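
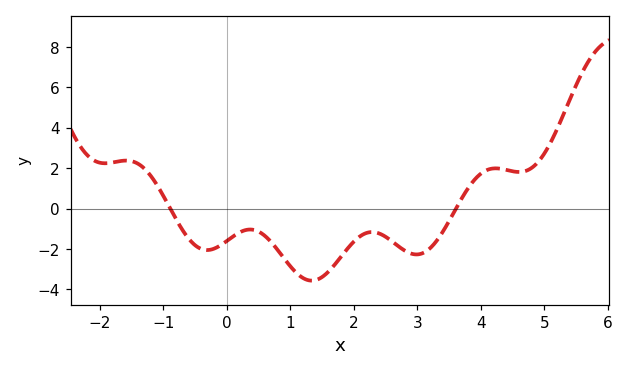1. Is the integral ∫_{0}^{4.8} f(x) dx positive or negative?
negative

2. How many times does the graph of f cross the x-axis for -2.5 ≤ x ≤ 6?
2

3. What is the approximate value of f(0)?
-1.6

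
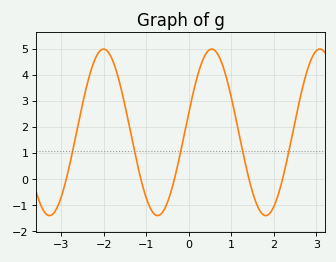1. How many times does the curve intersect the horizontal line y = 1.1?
5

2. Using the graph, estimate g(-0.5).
-0.9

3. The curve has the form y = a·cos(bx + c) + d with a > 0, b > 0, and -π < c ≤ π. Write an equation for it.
y = 3.19cos(2.5x - 1.3) + 1.8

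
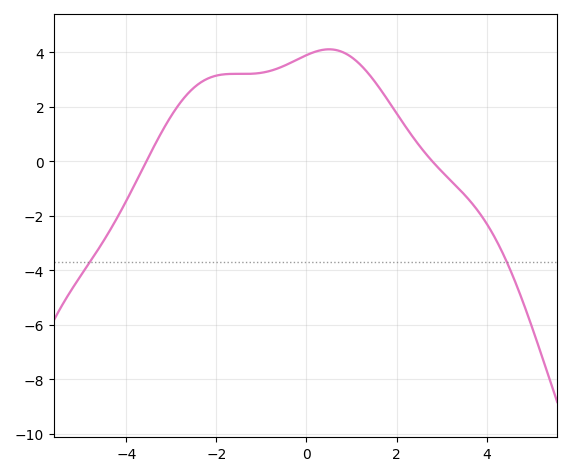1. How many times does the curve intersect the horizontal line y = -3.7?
2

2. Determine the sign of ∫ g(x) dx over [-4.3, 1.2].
positive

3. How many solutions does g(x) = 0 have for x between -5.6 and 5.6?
2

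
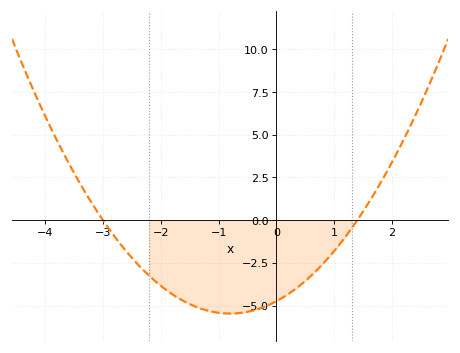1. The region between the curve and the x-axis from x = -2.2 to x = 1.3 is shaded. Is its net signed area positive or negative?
negative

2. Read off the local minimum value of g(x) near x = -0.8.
-5.47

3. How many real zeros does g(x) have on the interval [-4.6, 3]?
2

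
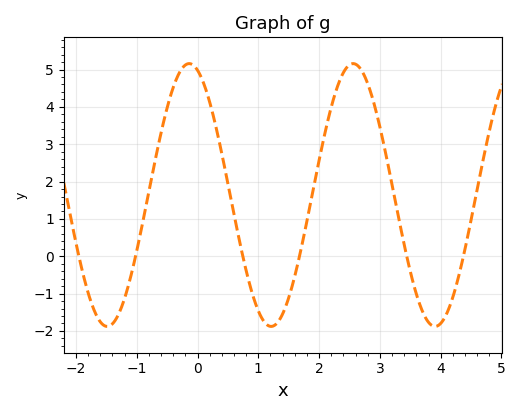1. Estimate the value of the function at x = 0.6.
1.13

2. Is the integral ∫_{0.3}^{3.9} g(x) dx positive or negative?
positive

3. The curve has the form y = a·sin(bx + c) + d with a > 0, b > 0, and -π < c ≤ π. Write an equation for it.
y = 3.52sin(2.33x + 1.89) + 1.64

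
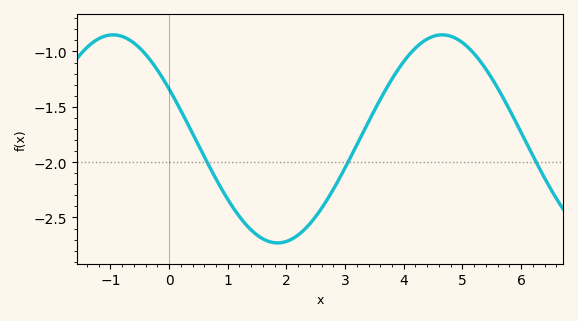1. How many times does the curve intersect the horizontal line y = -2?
3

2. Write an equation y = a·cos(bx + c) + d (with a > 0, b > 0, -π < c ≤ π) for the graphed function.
y = 0.94cos(1.1x + 1.1) - 1.79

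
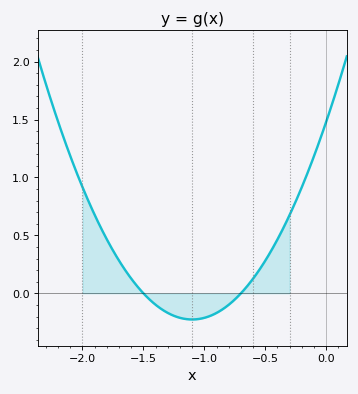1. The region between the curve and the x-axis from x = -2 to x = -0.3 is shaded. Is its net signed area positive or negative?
positive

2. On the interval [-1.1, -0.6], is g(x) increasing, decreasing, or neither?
increasing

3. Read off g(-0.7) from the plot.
0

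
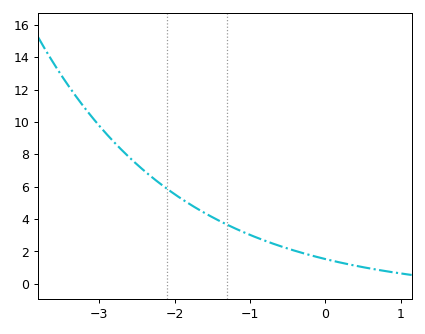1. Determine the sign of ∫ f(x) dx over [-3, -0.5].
positive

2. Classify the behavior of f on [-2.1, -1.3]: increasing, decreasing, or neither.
decreasing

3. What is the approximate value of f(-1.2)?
3.4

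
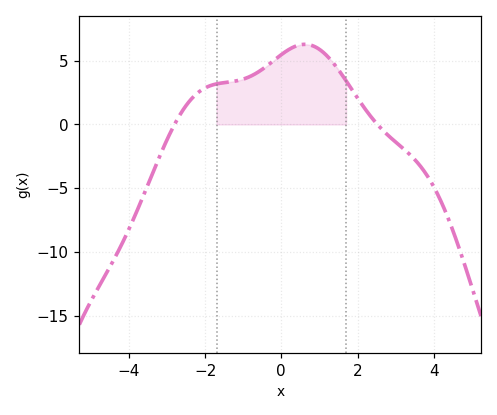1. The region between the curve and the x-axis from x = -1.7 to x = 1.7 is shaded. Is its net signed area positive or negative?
positive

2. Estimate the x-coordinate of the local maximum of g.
0.6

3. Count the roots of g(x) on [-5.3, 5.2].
2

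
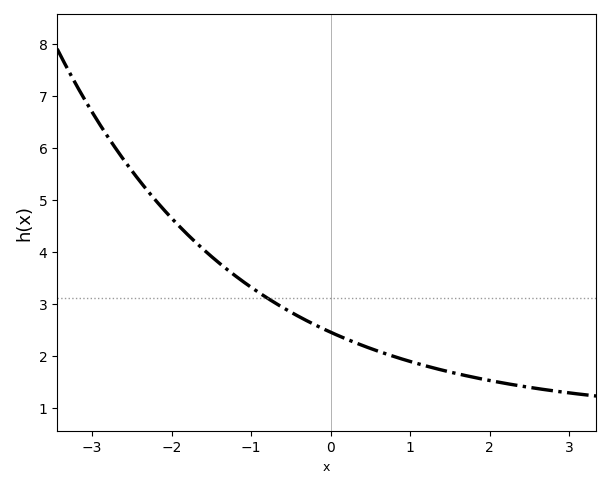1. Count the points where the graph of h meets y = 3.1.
1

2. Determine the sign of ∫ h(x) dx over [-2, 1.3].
positive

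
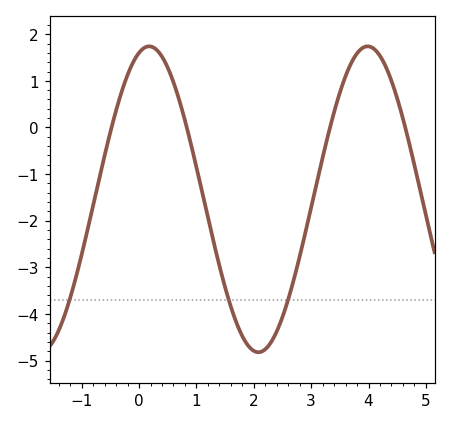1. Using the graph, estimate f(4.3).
1.3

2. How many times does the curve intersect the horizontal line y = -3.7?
3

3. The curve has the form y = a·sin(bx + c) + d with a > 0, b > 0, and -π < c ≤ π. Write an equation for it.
y = 3.28sin(1.65x + 1.28) - 1.54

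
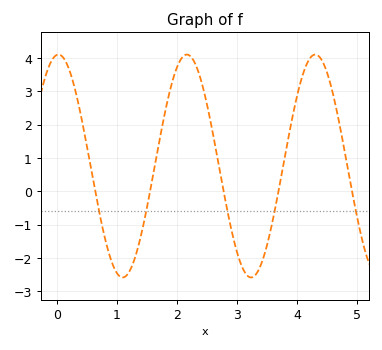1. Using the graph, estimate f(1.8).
2.36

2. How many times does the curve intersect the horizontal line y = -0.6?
5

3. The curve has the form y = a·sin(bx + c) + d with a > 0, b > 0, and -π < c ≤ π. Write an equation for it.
y = 3.35sin(2.94x + 1.49) + 0.76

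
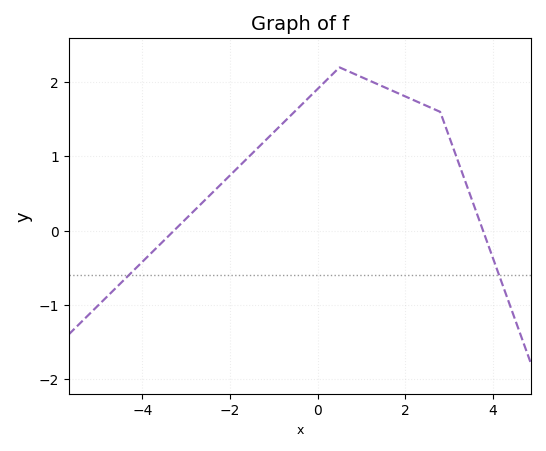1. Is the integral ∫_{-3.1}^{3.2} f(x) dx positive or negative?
positive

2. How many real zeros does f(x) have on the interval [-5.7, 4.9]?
2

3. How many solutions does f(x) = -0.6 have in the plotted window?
2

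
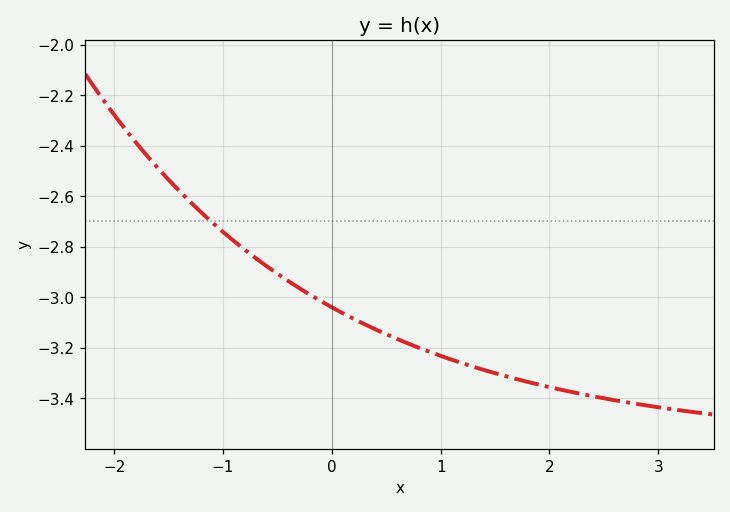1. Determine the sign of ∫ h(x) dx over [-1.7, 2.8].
negative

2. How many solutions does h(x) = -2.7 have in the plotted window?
1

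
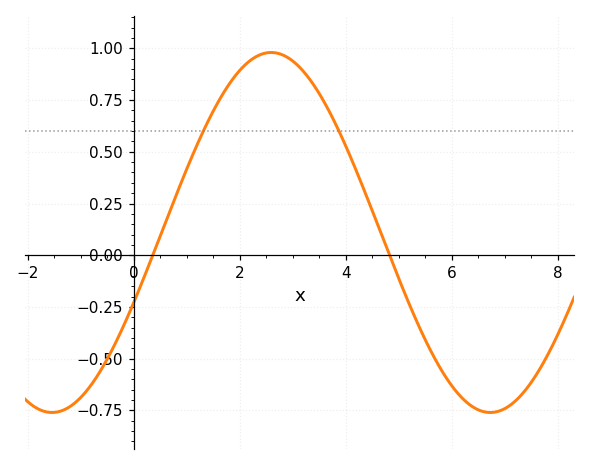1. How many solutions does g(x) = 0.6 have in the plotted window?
2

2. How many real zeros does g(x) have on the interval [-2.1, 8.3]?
2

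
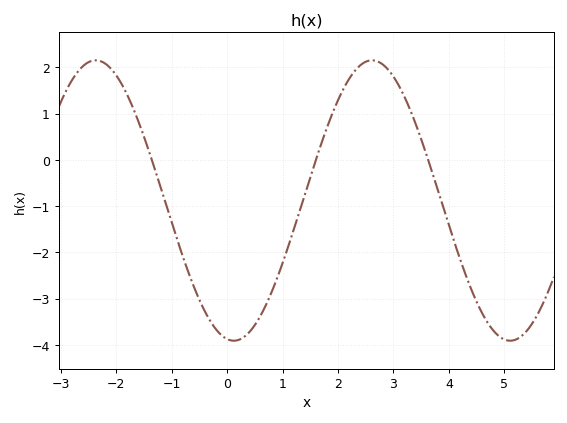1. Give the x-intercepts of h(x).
-1.36, 1.6, 3.63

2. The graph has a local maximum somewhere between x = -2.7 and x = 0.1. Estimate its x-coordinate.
-2.37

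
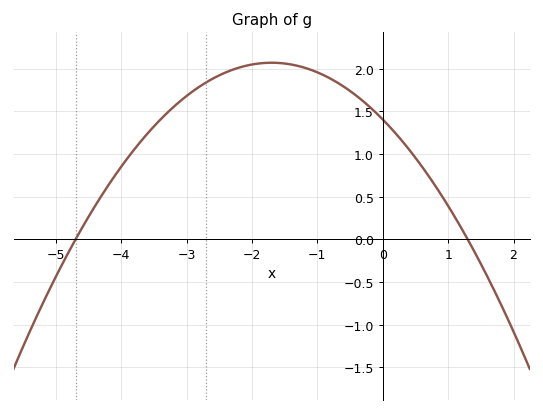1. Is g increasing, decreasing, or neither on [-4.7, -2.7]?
increasing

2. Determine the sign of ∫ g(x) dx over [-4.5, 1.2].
positive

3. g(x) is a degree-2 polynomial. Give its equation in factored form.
y = -0.23(x + 4.7)(x - 1.3)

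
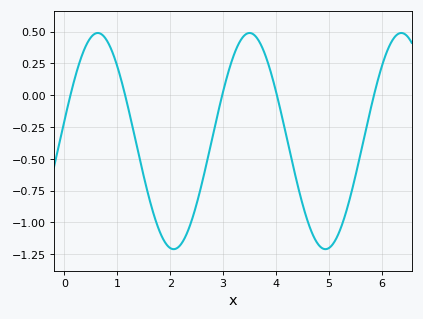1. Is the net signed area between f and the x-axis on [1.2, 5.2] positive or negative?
negative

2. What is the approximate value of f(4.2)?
-0.328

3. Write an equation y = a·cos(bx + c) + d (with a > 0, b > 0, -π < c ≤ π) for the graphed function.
y = 0.85cos(2.19x - 1.38) - 0.36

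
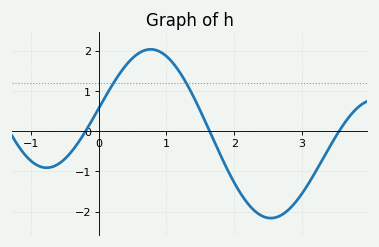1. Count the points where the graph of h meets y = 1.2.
2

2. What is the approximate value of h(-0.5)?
-0.688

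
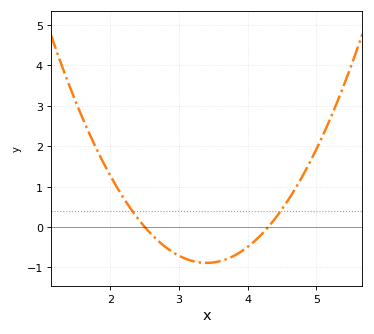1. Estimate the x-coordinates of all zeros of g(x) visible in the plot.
2.5, 4.3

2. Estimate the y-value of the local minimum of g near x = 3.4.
-0.891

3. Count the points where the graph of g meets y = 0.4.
2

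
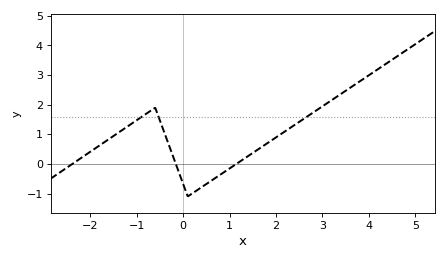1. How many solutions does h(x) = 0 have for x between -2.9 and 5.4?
3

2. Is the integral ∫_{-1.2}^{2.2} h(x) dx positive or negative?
positive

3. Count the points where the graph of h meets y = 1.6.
3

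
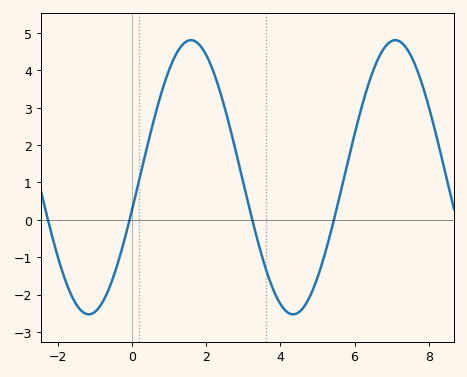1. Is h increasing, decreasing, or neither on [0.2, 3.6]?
neither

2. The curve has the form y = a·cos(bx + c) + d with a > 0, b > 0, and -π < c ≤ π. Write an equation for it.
y = 3.67cos(1.1x - 1.8) + 1.14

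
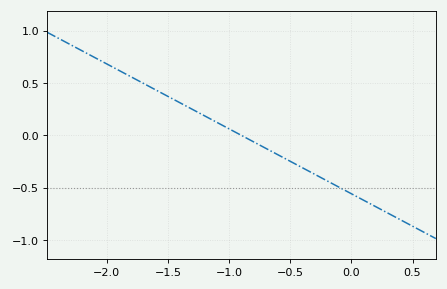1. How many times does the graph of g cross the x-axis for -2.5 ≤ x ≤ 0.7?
1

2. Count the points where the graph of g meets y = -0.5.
1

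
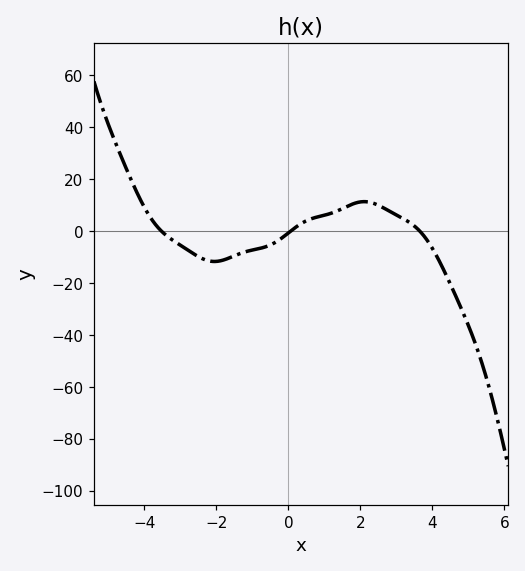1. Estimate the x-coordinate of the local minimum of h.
-2.05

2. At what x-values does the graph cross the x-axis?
-3.53, 0.071, 3.65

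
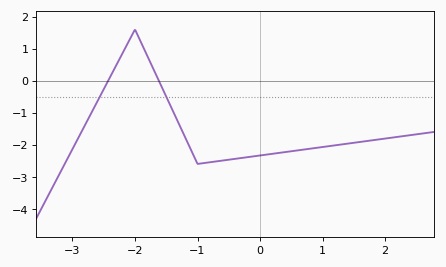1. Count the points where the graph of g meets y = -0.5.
2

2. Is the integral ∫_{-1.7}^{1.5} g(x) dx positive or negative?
negative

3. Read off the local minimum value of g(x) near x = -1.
-2.6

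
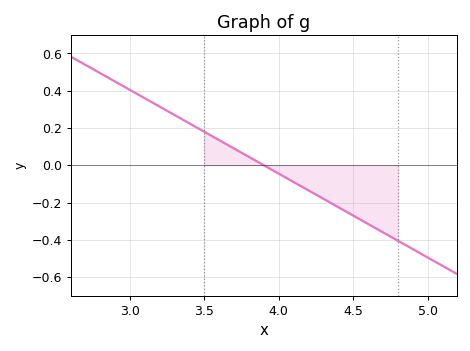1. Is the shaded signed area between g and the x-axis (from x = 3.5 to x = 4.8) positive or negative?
negative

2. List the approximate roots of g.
3.9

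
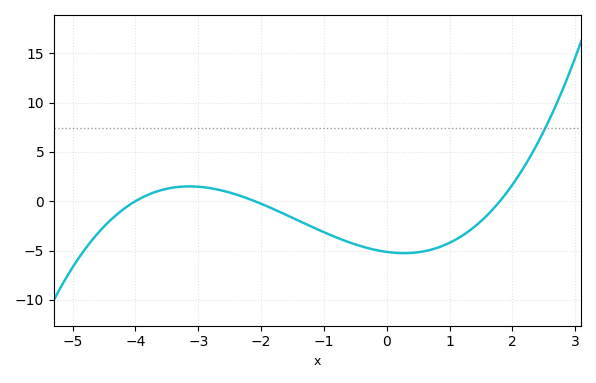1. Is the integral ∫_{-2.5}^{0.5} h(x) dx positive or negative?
negative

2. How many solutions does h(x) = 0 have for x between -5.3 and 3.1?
3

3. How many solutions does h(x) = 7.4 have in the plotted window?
1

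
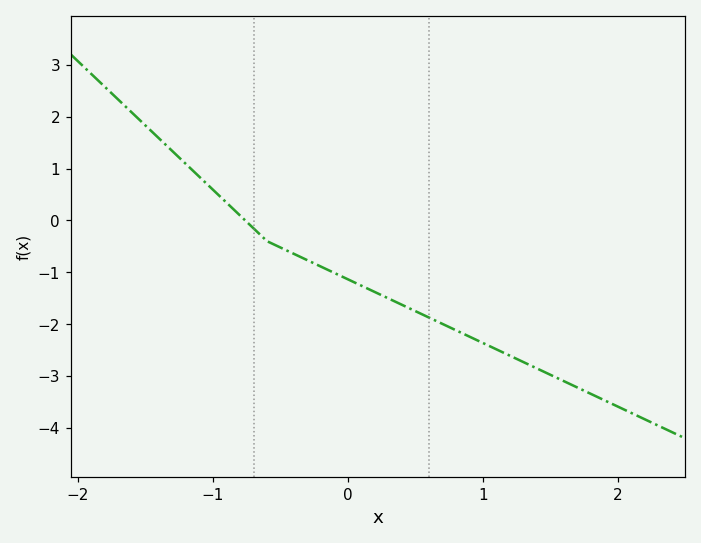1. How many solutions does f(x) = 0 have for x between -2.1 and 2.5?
1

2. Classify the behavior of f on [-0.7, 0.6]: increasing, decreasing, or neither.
decreasing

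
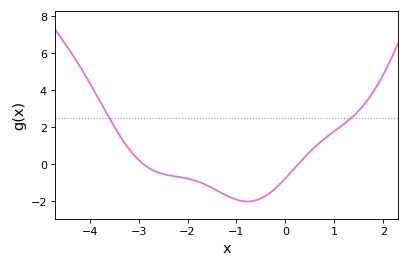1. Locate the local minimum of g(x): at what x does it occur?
-0.8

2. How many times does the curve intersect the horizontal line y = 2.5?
2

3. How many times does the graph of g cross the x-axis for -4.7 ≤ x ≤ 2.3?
2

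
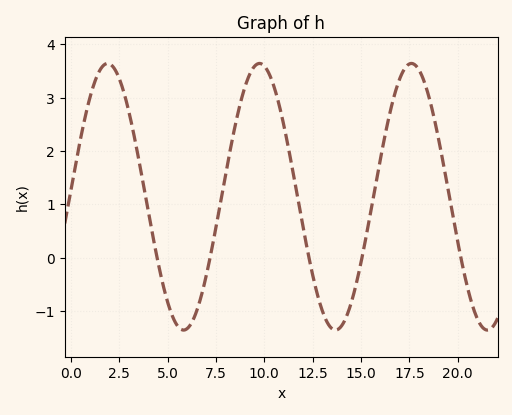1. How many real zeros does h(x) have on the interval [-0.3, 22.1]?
5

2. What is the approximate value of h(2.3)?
3.5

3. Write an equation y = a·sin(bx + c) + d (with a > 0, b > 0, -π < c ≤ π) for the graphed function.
y = 2.5sin(0.8x + 0.05) + 1.14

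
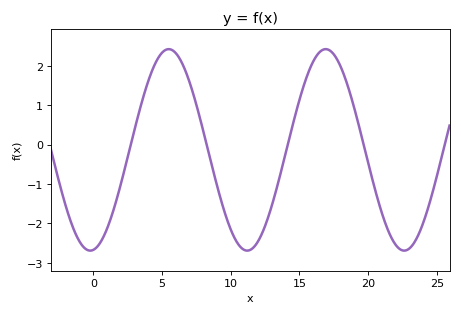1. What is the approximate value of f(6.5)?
2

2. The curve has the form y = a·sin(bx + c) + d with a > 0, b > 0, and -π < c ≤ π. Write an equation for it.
y = 2.56sin(0.55x - 1.4) - 0.13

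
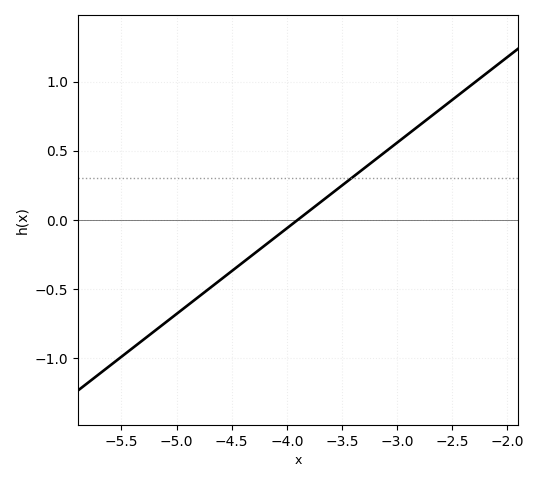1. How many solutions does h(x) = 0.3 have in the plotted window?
1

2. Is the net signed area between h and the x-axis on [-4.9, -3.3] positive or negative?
negative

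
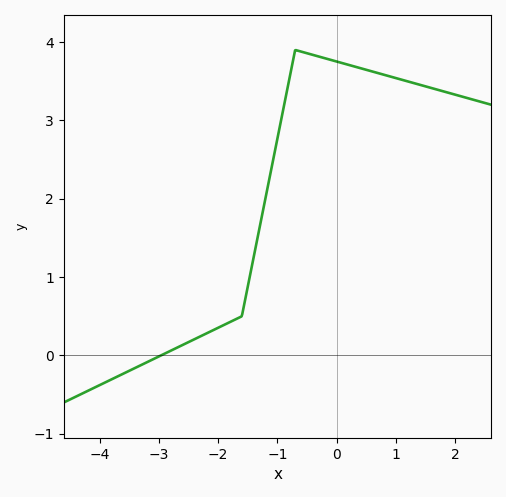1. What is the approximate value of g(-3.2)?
-0.1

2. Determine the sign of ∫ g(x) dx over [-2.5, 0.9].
positive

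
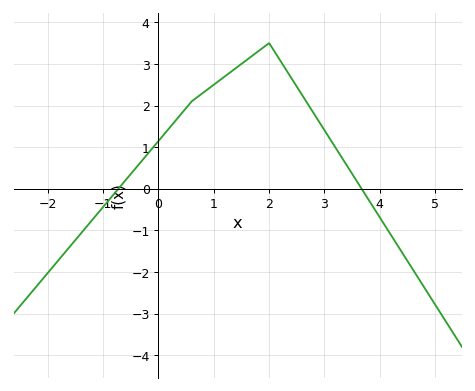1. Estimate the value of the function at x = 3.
1.4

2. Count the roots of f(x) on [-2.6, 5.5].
2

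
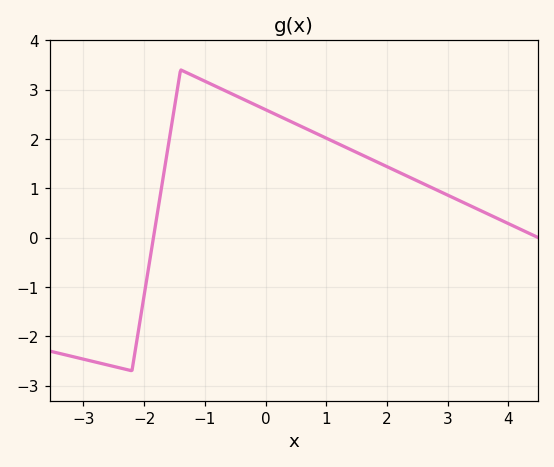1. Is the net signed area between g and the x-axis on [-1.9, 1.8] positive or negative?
positive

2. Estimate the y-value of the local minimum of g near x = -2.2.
-2.7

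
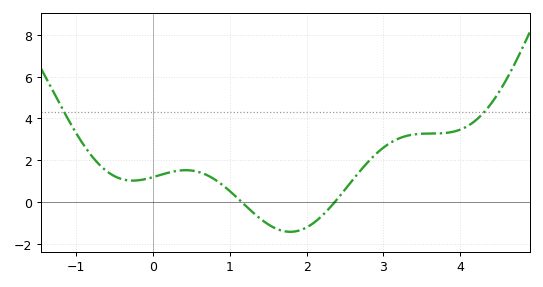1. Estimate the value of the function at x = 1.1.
0.19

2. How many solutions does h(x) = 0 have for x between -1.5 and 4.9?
2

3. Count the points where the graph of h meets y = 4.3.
2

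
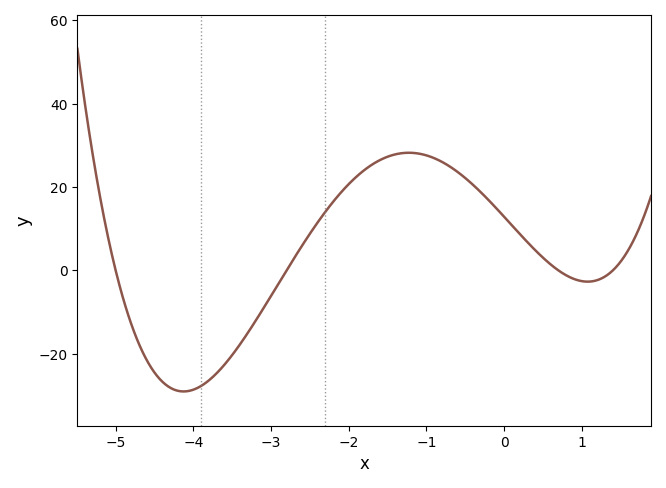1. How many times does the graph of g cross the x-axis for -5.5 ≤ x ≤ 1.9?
4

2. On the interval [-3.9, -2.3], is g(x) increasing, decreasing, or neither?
increasing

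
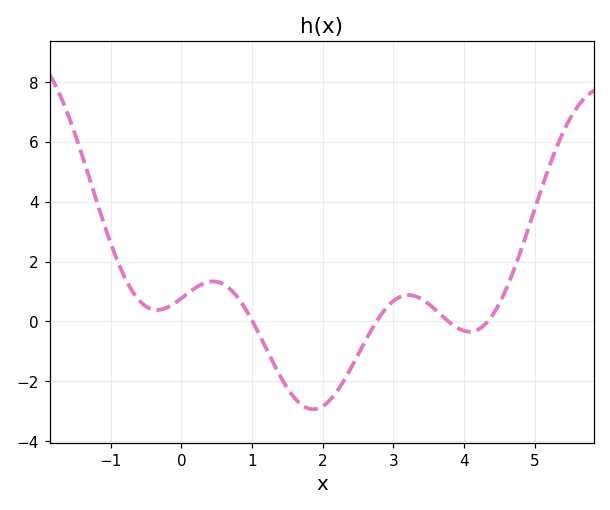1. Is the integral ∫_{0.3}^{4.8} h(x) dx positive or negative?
negative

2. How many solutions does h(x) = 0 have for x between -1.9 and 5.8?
4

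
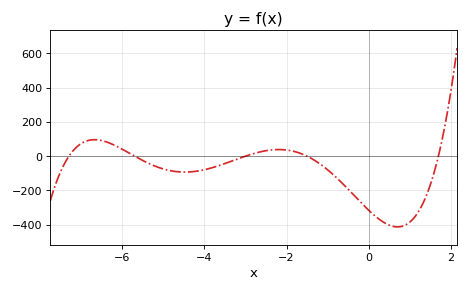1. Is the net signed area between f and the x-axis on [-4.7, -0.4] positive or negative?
negative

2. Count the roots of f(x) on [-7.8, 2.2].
5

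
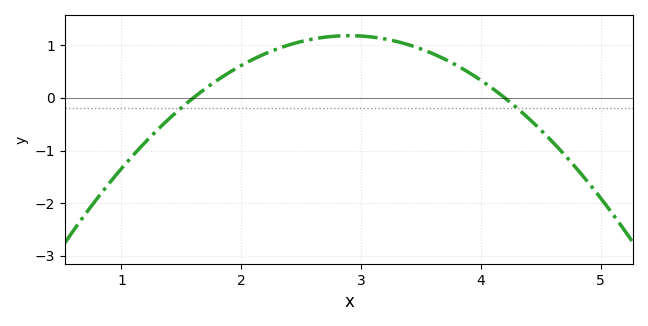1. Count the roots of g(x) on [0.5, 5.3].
2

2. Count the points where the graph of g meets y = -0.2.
2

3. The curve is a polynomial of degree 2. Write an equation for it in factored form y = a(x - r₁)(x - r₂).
y = -0.7(x - 1.6)(x - 4.2)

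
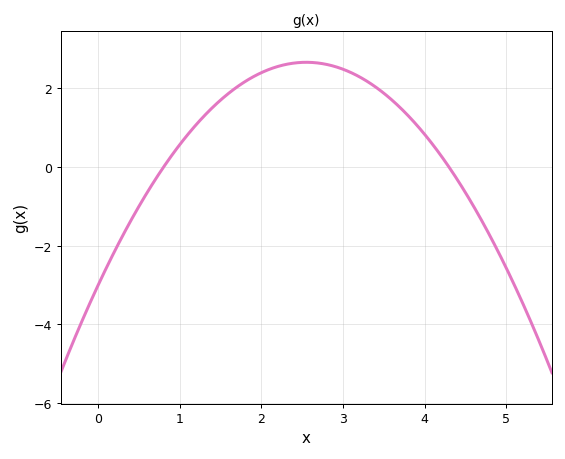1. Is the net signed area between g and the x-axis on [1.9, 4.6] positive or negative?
positive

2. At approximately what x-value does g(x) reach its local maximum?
2.5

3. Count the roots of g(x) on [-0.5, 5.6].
2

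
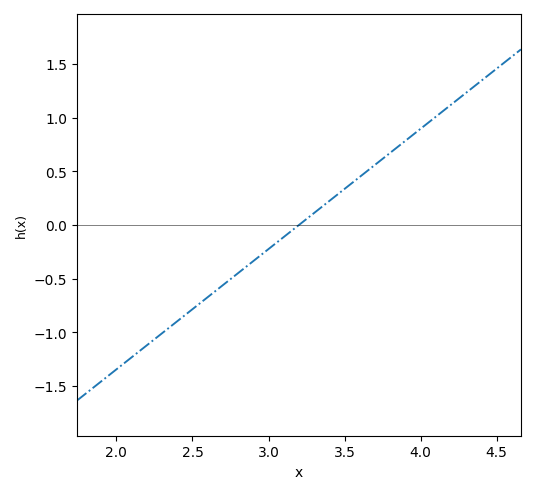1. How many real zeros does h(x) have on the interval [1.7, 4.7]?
1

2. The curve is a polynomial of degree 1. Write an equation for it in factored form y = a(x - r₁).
y = 1.12(x - 3.2)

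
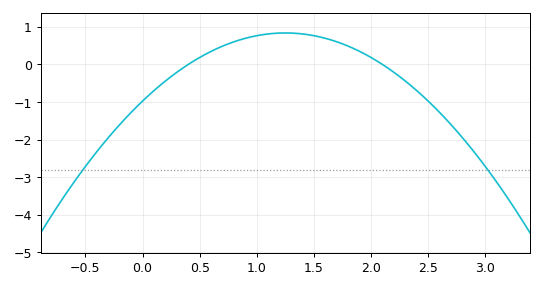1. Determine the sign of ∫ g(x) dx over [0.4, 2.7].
positive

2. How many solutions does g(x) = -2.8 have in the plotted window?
2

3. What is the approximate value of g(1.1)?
0.812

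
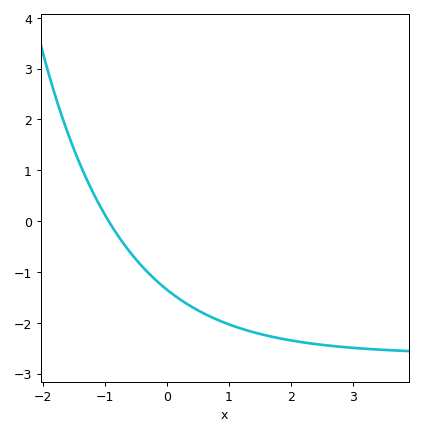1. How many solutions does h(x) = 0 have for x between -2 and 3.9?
1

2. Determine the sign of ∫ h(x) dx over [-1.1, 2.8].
negative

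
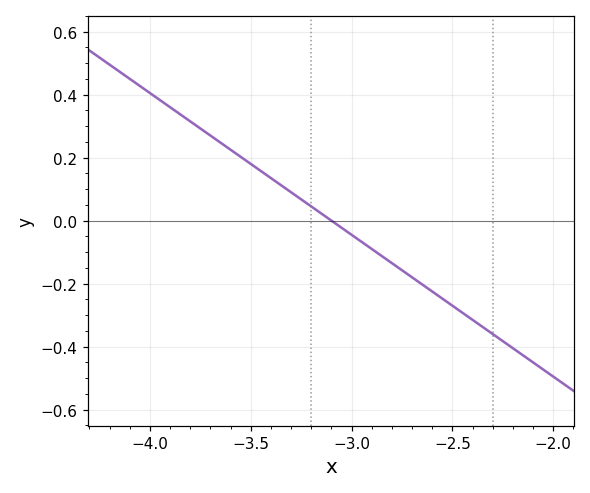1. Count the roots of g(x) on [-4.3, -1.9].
1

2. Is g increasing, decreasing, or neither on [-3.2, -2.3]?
decreasing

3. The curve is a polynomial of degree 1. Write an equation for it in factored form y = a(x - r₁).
y = -0.45(x + 3.1)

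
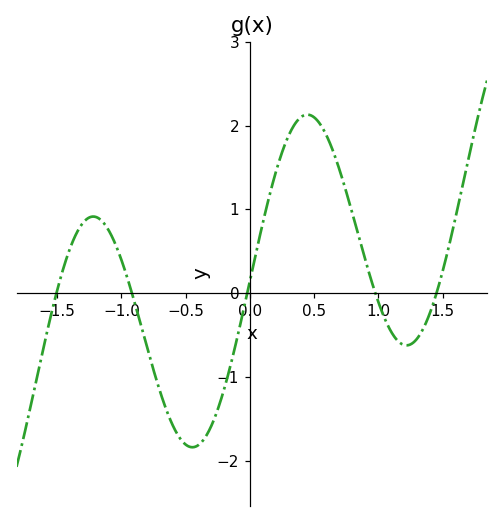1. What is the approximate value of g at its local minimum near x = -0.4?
-1.8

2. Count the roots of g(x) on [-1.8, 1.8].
5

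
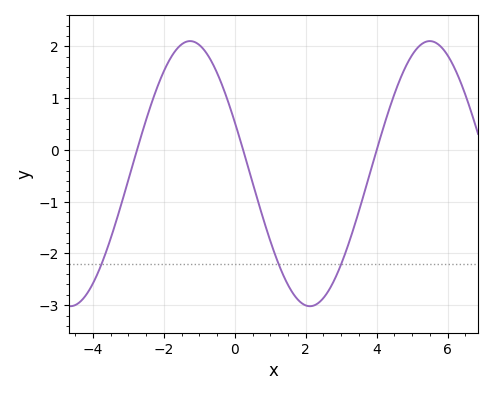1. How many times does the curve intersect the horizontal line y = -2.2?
3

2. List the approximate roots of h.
-2.8, 0.2, 4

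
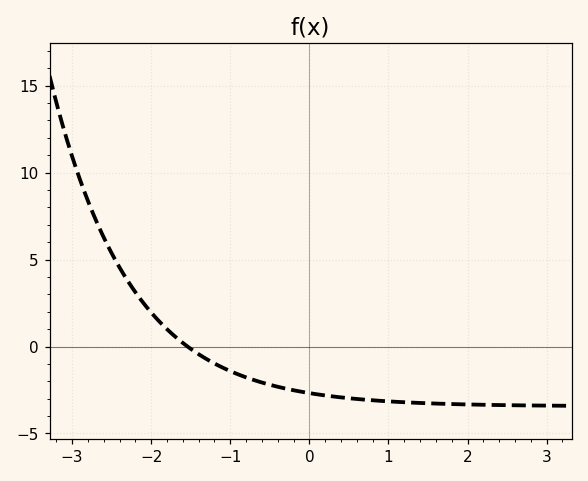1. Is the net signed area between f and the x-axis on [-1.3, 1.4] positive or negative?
negative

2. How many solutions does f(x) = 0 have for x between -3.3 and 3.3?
1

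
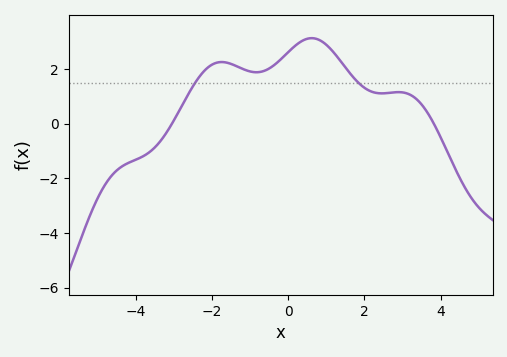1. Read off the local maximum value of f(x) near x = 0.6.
3.12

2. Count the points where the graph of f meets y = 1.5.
2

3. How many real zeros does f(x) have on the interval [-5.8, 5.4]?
2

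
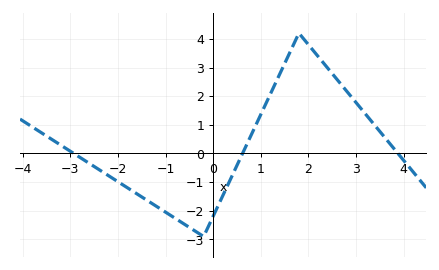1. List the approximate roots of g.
-2.93, 0.617, 3.88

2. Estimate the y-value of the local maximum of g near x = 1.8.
4.2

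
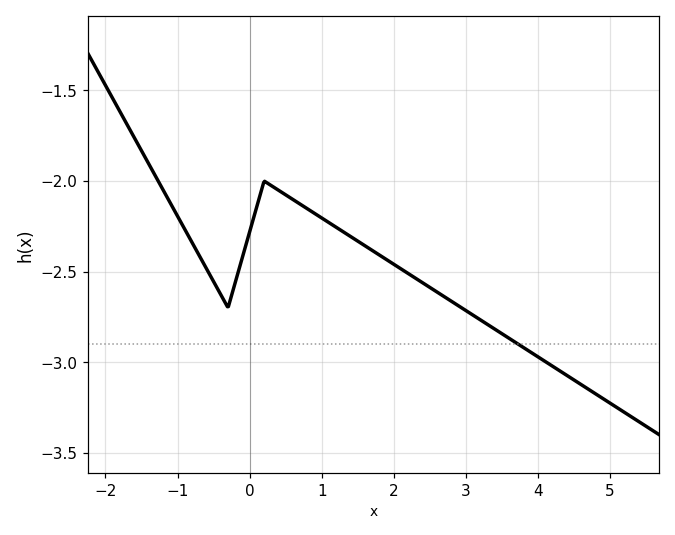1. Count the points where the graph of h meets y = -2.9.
1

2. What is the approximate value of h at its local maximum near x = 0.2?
-2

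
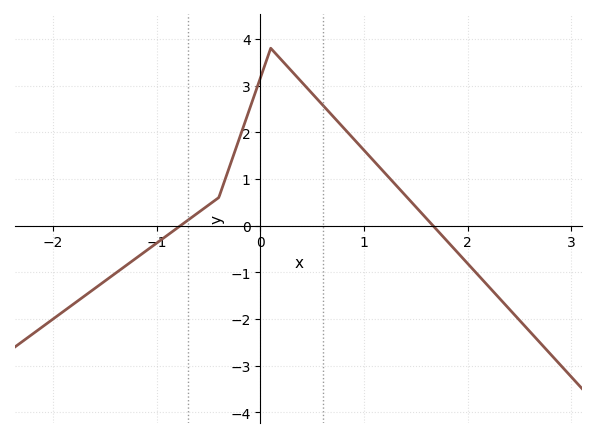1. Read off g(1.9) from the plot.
-0.572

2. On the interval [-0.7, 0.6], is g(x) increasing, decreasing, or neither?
neither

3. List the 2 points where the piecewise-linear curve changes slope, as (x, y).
(-0.4, 0.6); (0.1, 3.8)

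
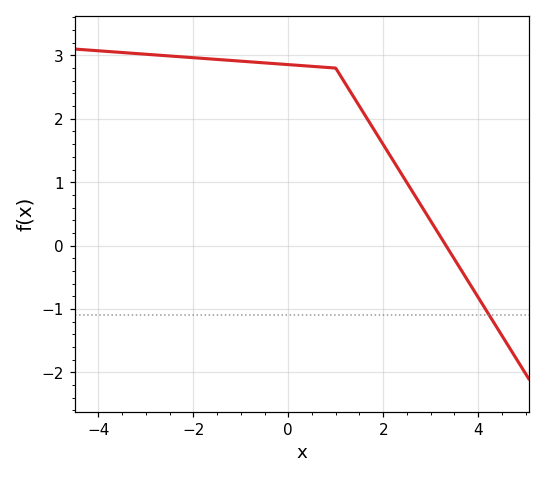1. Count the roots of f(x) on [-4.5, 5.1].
1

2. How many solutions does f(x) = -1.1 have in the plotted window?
1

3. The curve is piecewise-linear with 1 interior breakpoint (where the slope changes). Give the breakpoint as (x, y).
(1, 2.8)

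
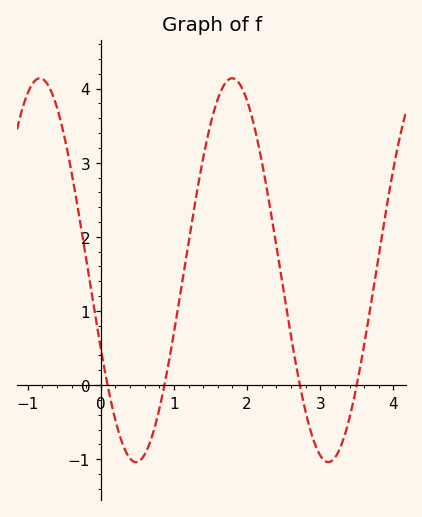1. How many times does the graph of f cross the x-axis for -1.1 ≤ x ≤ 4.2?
4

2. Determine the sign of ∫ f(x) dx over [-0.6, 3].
positive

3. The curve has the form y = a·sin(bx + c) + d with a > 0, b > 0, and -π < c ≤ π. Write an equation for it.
y = 2.59sin(2.39x - 2.72) + 1.55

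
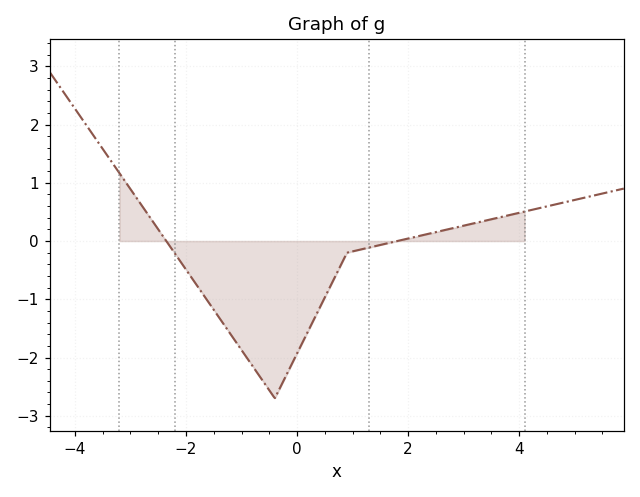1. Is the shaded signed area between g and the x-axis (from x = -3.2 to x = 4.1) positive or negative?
negative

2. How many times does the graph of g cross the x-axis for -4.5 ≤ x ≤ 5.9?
2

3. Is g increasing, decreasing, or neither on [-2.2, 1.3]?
neither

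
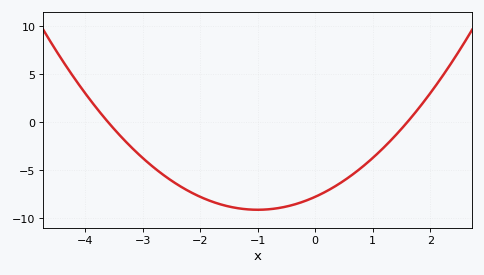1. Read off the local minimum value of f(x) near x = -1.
-9.13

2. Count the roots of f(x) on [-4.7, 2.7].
2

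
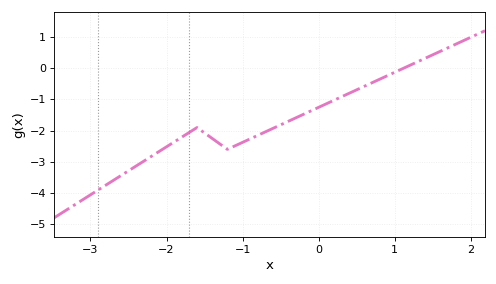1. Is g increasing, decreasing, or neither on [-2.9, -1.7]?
increasing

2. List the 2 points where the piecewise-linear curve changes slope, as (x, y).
(-1.6, -1.9); (-1.2, -2.6)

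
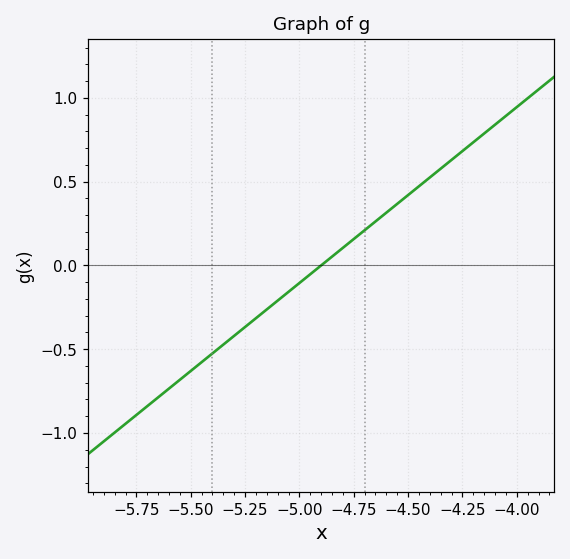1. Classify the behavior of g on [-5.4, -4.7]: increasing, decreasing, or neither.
increasing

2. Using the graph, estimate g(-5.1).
-0.21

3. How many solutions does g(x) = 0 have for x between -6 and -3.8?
1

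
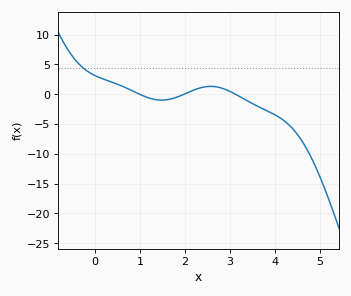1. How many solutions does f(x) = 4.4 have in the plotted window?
1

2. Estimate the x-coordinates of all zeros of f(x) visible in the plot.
1, 2, 3.1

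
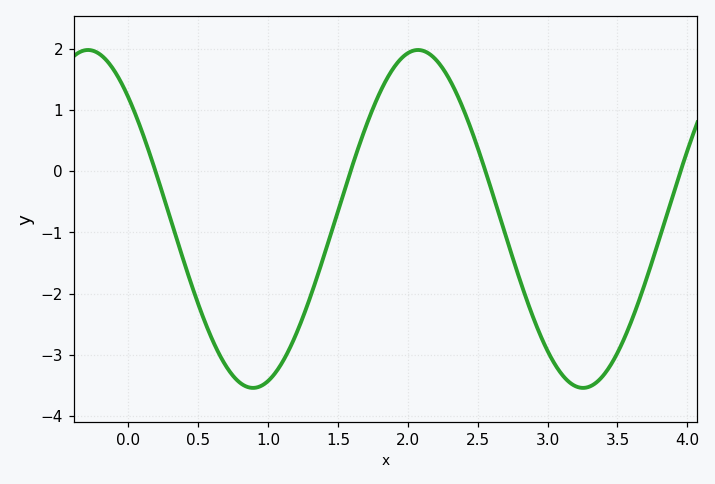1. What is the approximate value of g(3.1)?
-3.3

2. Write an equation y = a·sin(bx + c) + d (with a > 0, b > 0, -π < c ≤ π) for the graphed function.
y = 2.76sin(2.7x + 2.3) - 0.78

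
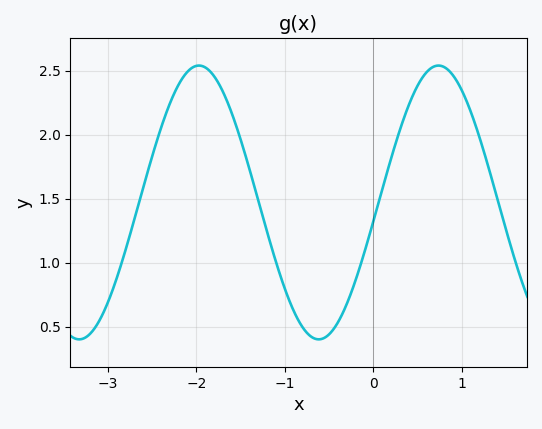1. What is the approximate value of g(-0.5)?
0.439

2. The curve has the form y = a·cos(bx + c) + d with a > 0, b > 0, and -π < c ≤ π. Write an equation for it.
y = 1.07cos(2.32x - 1.71) + 1.47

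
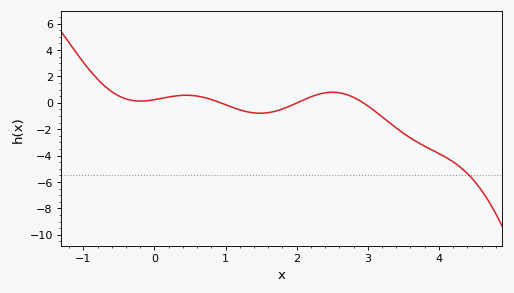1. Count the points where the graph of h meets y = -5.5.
1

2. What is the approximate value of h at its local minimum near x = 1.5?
-0.793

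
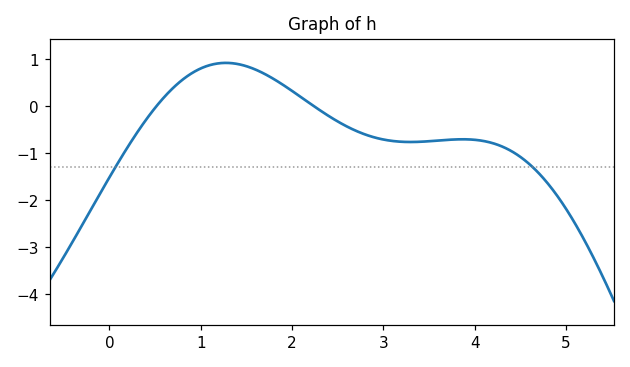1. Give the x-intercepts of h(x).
0.515, 2.24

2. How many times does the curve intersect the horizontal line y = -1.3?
2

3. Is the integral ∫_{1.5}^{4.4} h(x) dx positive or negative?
negative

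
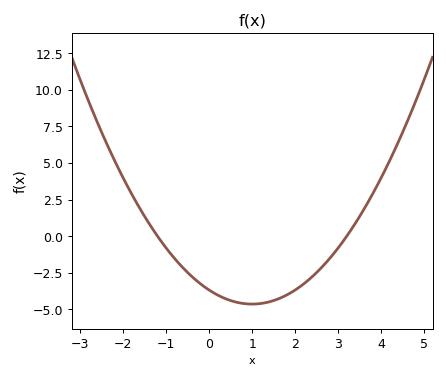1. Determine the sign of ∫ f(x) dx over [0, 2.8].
negative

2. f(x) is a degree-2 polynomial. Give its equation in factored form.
y = 0.96(x + 1.2)(x - 3.2)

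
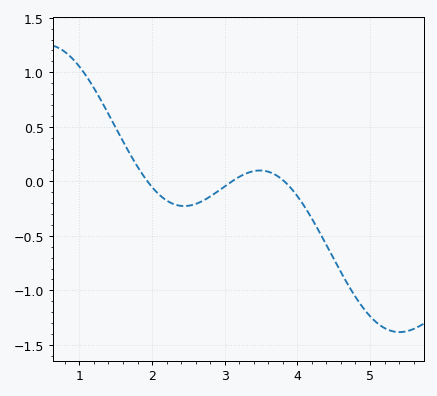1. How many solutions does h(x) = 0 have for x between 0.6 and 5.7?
3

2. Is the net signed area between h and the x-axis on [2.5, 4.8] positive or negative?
negative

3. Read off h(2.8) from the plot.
-0.15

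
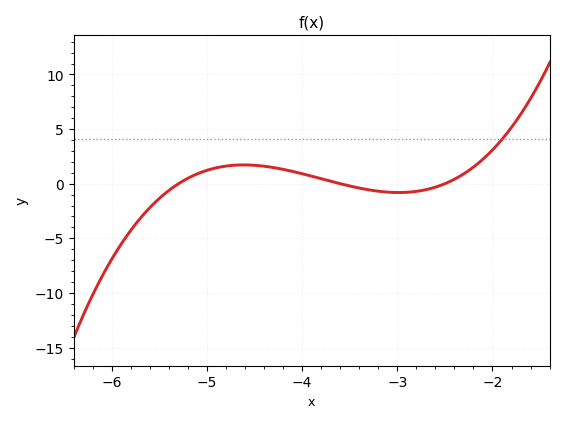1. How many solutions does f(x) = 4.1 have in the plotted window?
1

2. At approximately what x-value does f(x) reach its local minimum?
-2.99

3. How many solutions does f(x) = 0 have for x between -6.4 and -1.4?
3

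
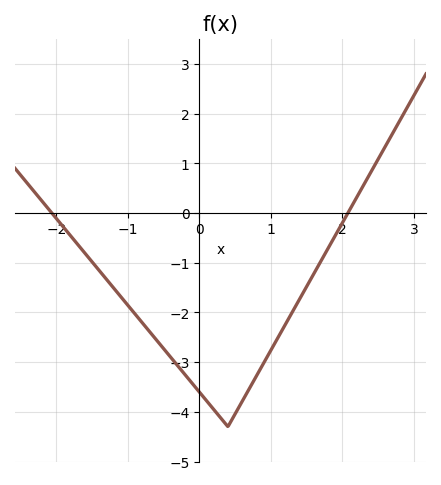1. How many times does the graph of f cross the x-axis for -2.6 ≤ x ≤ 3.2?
2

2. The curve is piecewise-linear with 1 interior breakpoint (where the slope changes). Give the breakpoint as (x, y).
(0.4, -4.3)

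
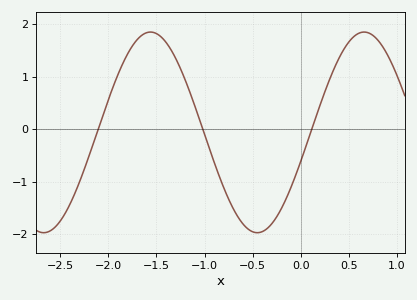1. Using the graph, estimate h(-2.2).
-0.504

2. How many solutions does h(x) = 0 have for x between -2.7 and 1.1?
3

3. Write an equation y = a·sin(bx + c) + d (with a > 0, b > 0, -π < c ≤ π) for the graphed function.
y = 1.91sin(2.83x - 0.292) - 0.06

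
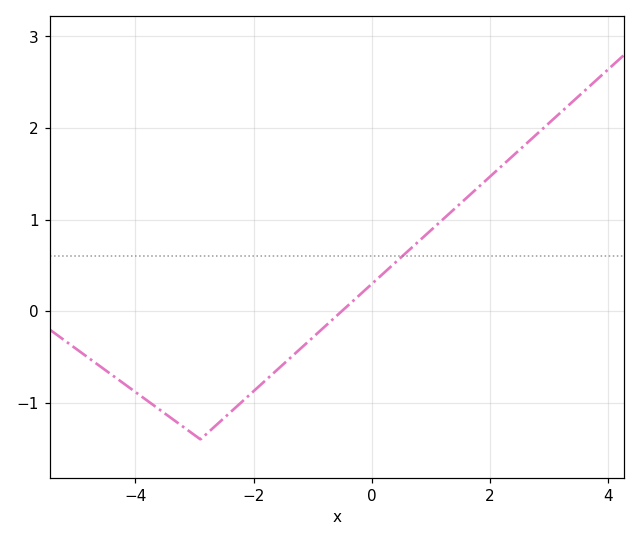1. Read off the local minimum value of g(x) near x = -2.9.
-1.4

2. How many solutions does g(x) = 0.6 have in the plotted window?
1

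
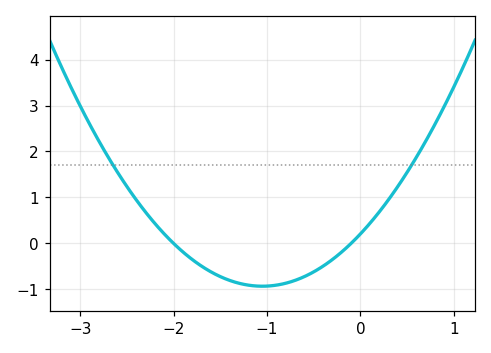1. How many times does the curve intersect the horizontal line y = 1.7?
2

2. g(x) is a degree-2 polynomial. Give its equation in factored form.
y = 1.03(x + 2)(x + 0.1)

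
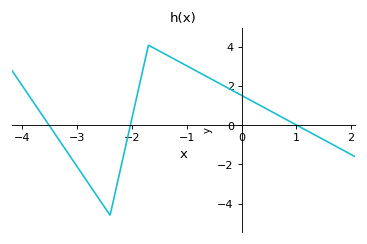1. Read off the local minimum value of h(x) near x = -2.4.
-4.6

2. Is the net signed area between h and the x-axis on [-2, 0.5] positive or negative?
positive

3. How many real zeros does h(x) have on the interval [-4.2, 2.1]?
3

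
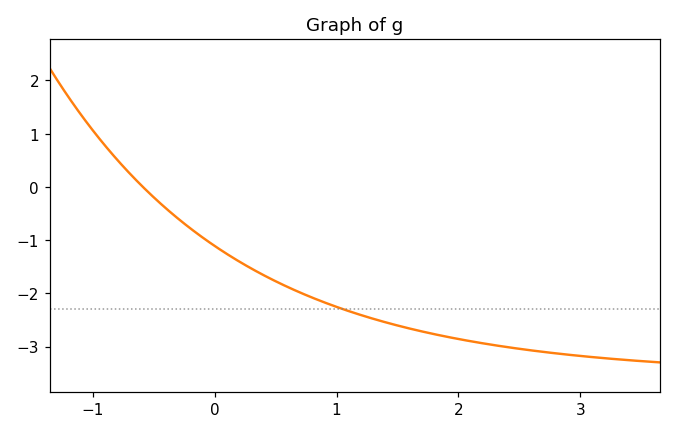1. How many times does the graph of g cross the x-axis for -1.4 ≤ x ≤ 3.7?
1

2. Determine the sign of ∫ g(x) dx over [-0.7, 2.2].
negative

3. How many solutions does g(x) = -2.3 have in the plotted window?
1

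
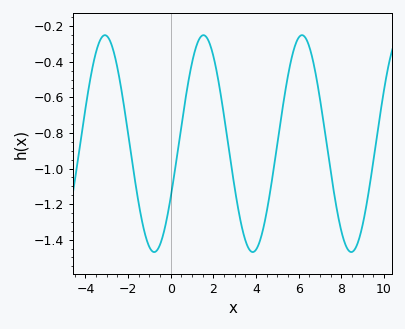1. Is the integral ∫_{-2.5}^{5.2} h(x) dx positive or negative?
negative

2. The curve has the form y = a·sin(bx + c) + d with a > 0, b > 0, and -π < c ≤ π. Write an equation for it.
y = 0.61sin(1.4x - 0.51) - 0.86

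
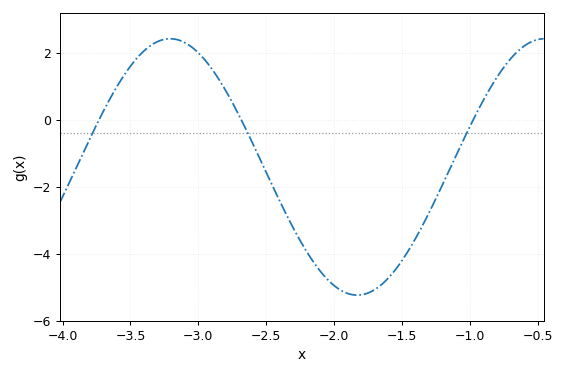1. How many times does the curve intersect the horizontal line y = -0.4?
3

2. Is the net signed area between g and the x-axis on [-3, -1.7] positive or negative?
negative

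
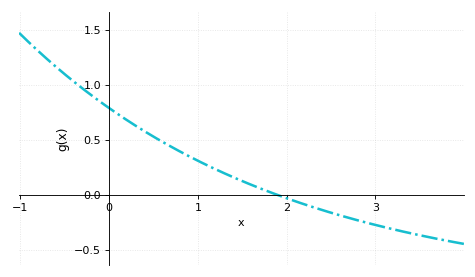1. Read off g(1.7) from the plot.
0.05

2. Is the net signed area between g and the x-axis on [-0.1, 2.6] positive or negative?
positive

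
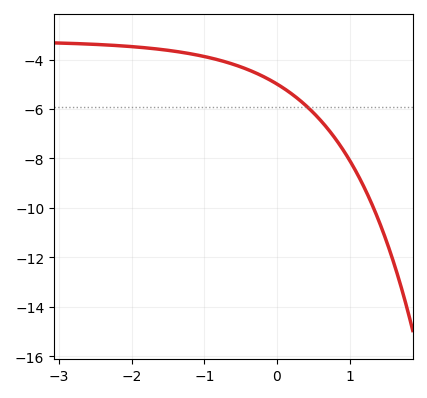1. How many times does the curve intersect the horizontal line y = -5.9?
1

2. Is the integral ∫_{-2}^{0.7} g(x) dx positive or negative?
negative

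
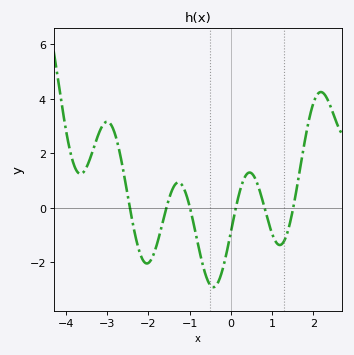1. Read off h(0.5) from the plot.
1.2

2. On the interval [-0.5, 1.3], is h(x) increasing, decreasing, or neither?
neither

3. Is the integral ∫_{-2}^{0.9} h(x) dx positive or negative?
negative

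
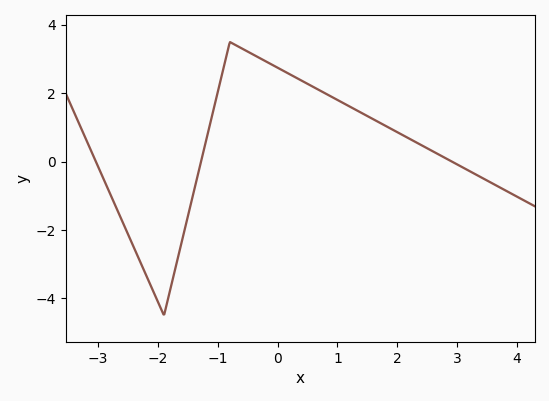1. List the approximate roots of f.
-3.04, -1.28, 2.92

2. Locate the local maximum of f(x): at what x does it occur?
-0.8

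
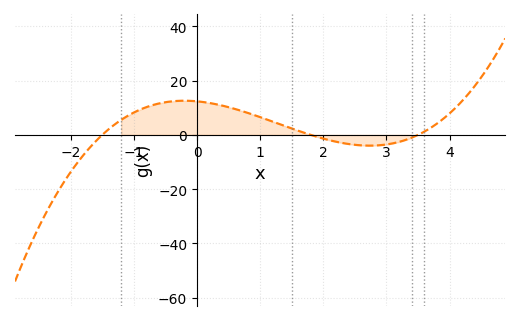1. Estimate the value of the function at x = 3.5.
0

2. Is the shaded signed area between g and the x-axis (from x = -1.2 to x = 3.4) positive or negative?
positive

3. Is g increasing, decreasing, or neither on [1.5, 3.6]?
neither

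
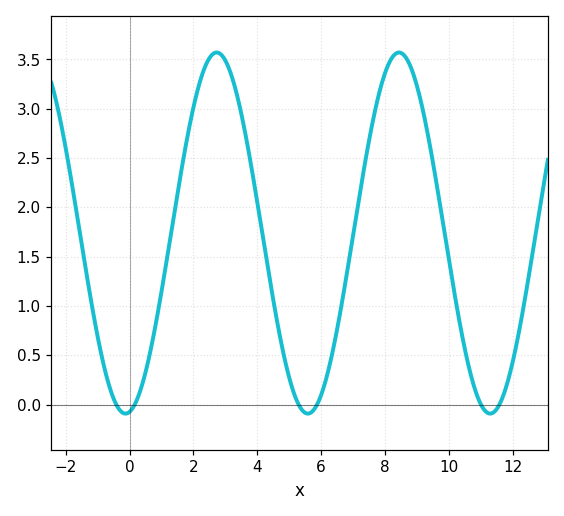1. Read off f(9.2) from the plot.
2.97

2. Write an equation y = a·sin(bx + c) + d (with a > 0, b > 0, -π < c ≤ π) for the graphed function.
y = 1.83sin(1.1x - 1.43) + 1.74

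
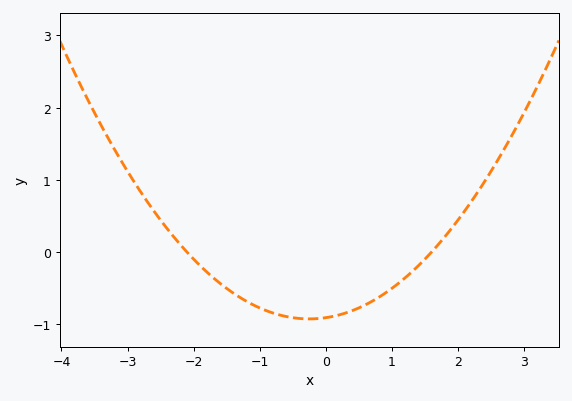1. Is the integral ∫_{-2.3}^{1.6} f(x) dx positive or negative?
negative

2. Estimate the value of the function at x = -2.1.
0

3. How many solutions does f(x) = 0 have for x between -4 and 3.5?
2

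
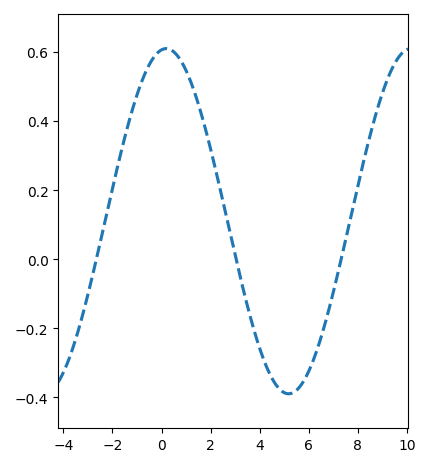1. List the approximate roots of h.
-2.65, 3.04, 7.32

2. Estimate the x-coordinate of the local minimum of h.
5.18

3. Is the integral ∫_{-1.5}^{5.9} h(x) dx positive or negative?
positive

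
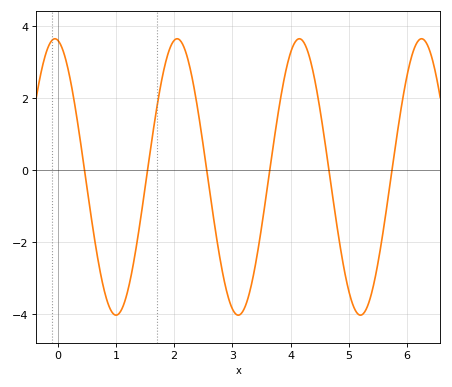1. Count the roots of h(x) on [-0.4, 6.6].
6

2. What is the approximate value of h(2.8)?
-2.57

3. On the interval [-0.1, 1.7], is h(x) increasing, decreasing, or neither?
neither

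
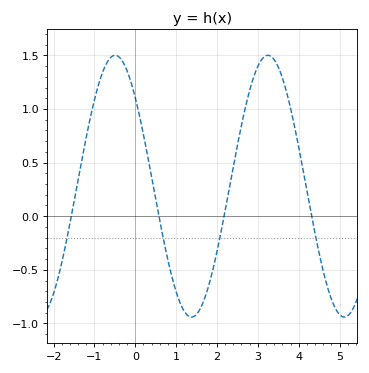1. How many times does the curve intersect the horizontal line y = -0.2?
4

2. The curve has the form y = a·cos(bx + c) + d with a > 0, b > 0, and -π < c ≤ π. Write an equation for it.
y = 1.22cos(1.68x + 0.83) + 0.28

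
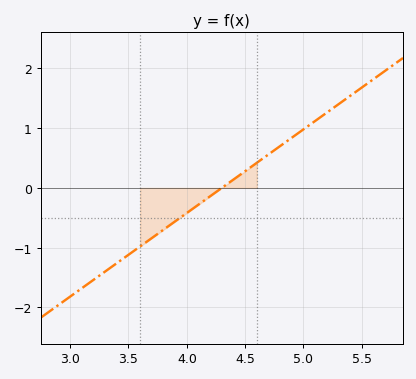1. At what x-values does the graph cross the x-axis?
4.3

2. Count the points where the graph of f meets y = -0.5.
1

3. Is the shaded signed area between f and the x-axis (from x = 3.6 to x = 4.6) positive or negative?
negative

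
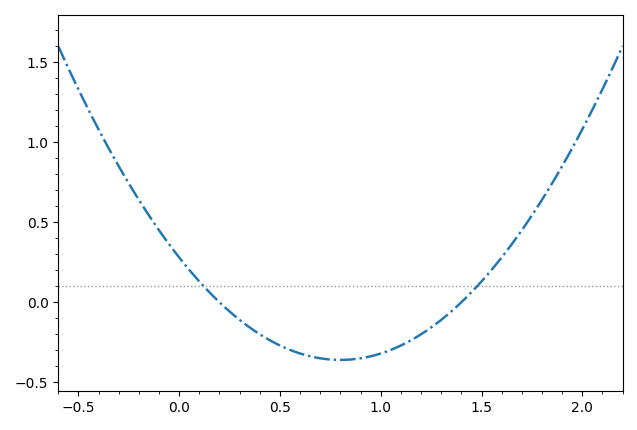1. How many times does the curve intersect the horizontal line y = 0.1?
2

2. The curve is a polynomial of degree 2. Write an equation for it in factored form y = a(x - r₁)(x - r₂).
y = 1(x - 0.2)(x - 1.4)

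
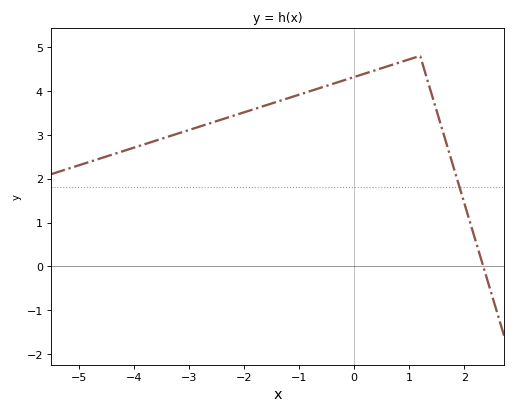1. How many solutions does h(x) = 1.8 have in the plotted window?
1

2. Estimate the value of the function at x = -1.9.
3.6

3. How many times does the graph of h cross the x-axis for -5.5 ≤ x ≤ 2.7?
1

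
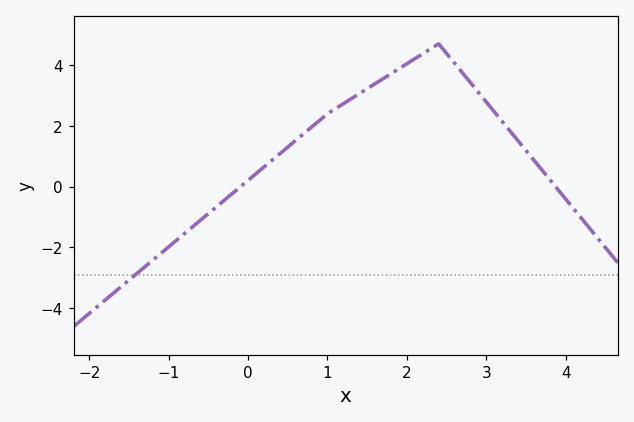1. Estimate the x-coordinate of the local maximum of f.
2.4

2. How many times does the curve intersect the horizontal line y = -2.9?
1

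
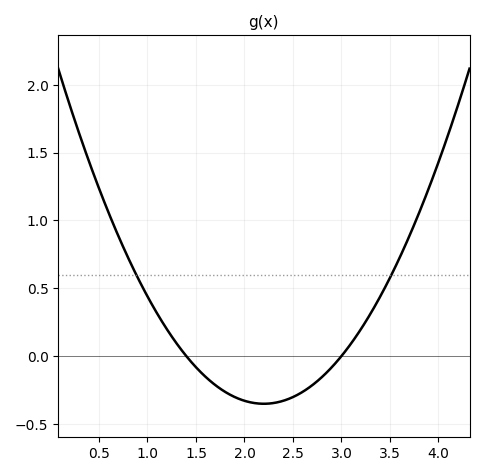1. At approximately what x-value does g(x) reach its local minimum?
2.2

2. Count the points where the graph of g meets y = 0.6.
2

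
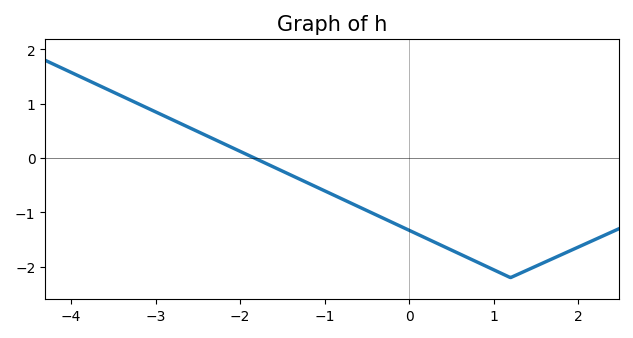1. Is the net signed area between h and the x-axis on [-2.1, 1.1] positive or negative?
negative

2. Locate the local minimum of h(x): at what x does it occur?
1.2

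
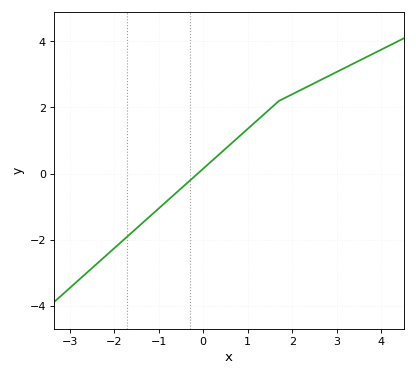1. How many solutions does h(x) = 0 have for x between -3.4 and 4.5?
1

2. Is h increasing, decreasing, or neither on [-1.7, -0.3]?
increasing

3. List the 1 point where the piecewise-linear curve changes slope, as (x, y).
(1.7, 2.2)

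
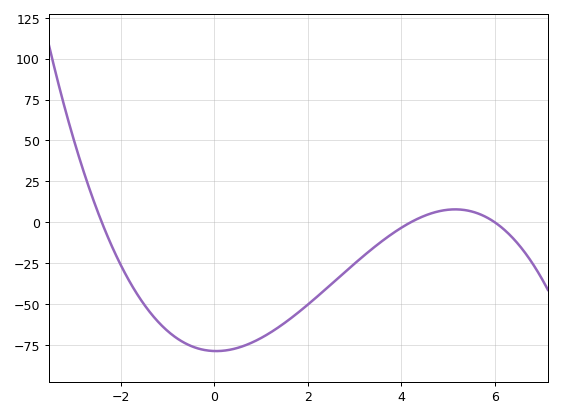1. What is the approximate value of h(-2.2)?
-13.6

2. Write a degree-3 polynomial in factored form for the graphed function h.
y = -1.3(x + 2.4)(x - 4.2)(x - 6)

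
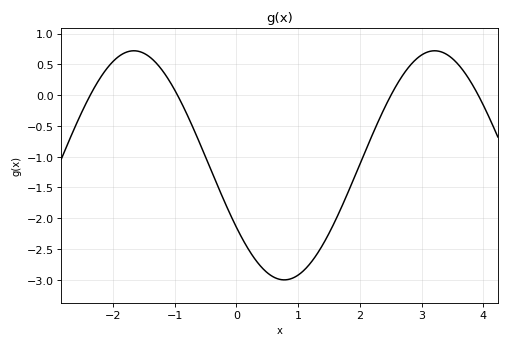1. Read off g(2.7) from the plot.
0.33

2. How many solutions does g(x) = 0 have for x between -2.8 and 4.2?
4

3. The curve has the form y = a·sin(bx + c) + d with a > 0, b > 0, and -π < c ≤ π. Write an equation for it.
y = 1.86sin(1.29x - 2.57) - 1.14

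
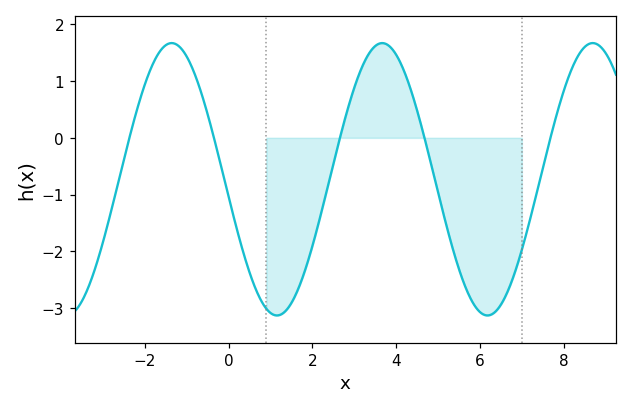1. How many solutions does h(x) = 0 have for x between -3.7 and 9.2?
5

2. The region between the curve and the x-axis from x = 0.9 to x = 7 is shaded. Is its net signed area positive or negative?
negative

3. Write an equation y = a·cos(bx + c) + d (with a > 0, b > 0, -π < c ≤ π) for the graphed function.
y = 2.4cos(1.25x + 1.7) - 0.73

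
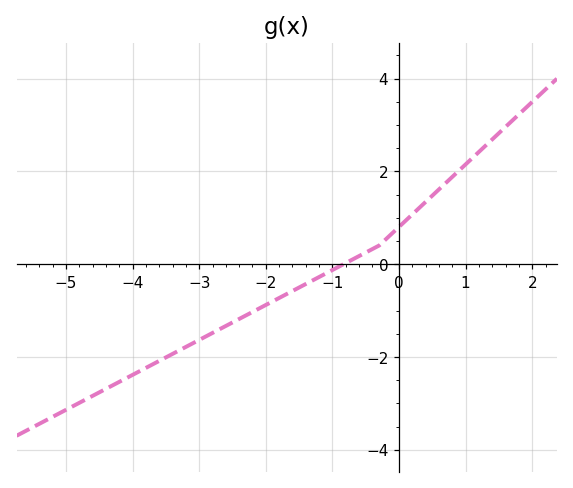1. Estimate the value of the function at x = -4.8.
-2.99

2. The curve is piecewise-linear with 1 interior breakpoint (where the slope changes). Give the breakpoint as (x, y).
(-0.3, 0.4)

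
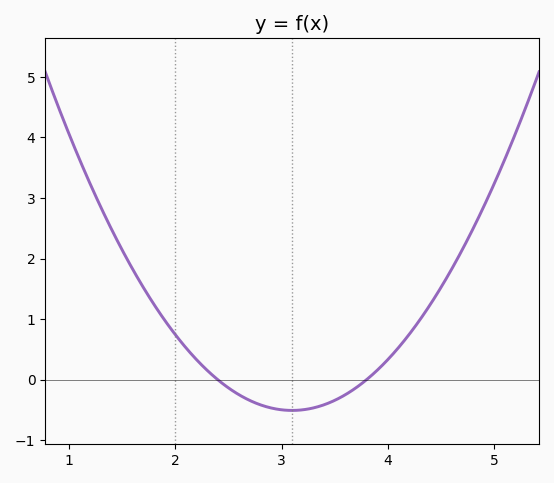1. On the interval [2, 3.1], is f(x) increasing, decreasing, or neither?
decreasing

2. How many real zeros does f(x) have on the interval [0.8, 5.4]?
2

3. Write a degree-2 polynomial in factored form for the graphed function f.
y = 1.04(x - 2.4)(x - 3.8)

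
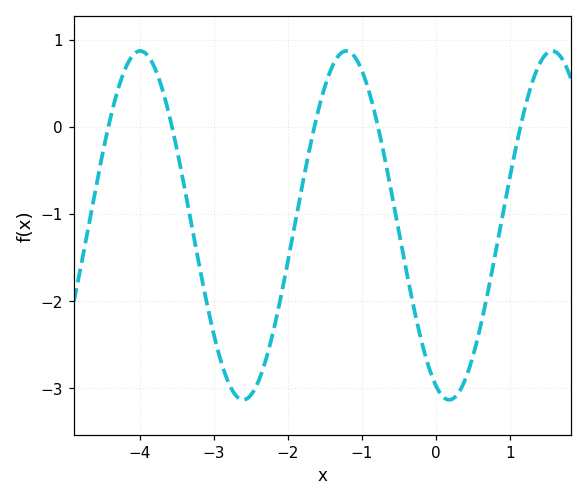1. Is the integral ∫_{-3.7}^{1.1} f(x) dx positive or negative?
negative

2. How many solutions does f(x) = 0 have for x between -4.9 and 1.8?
5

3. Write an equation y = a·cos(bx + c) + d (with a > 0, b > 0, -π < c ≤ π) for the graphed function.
y = 2cos(2.3x + 2.7) - 1.13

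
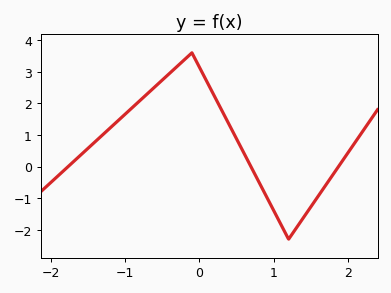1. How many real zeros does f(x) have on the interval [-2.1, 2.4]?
3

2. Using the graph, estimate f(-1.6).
0.358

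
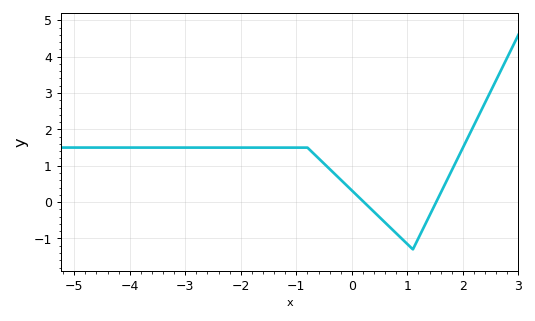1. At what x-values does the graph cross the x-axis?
0.218, 1.52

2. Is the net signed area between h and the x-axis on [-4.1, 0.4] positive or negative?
positive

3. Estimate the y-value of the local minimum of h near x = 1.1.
-1.3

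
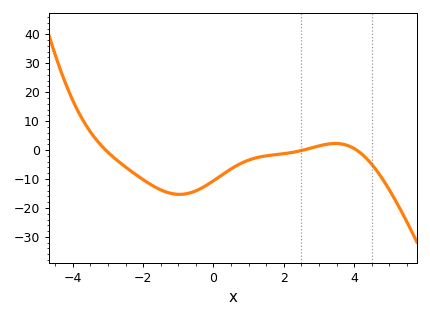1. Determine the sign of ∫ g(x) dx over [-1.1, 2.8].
negative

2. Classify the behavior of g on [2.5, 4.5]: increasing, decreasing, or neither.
neither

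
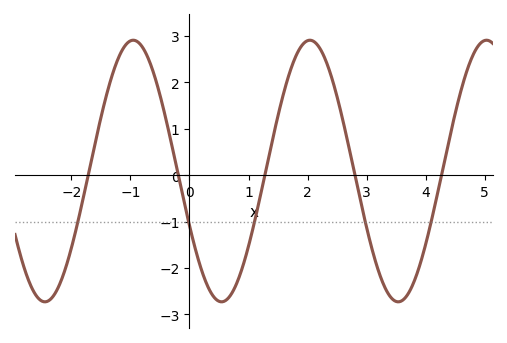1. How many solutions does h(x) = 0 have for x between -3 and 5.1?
5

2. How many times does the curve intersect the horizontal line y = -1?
5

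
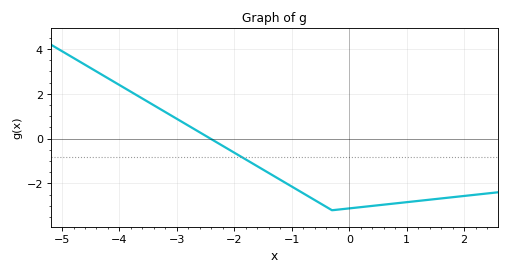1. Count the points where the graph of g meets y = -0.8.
1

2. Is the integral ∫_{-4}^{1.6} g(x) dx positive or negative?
negative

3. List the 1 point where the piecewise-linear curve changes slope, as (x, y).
(-0.3, -3.2)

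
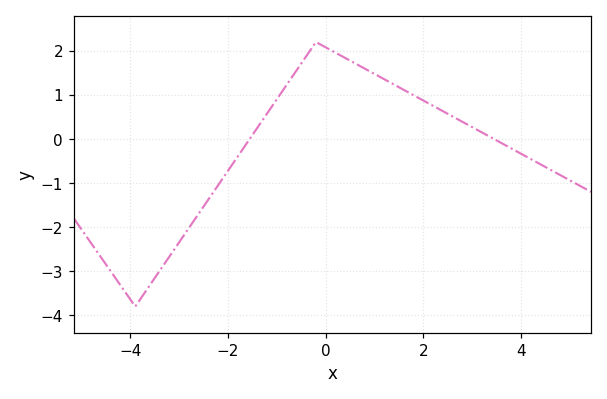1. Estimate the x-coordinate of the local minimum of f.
-3.8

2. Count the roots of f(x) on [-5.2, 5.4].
2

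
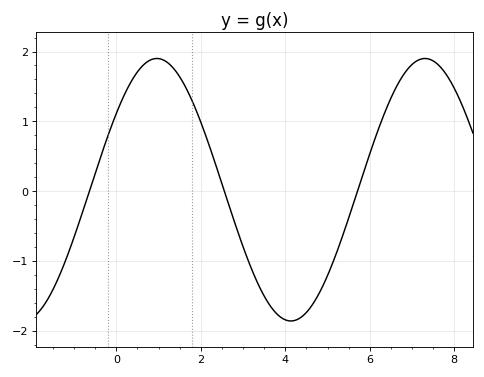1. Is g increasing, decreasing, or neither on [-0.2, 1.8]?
neither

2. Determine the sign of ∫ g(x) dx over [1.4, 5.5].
negative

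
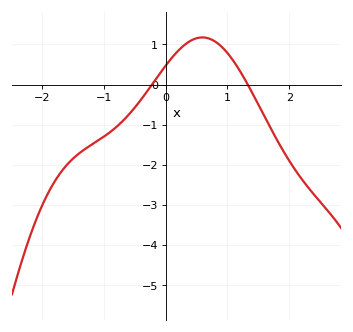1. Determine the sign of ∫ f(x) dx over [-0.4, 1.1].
positive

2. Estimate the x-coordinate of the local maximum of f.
0.592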